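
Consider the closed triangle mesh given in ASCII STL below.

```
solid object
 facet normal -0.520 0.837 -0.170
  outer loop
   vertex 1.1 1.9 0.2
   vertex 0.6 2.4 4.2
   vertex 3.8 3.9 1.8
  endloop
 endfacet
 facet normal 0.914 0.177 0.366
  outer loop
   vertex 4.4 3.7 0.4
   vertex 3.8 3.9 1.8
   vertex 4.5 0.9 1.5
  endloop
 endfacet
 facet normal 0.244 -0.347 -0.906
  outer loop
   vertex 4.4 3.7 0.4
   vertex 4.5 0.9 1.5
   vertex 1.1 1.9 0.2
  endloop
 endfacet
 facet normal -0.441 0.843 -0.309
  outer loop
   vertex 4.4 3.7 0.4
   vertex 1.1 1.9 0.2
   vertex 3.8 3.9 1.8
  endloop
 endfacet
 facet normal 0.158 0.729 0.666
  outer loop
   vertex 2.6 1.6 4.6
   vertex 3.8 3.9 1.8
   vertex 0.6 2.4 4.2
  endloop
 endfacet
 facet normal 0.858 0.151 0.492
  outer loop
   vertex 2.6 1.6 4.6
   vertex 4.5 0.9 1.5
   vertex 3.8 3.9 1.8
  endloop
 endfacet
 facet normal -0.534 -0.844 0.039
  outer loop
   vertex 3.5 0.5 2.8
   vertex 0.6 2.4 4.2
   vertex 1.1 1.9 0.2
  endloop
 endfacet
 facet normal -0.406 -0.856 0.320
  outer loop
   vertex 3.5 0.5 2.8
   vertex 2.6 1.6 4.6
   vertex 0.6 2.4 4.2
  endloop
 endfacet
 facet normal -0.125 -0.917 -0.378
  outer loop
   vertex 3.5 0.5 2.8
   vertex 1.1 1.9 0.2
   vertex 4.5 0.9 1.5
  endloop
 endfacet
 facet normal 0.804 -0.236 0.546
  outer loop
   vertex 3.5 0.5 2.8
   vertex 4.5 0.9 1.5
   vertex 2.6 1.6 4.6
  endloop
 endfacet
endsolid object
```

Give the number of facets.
10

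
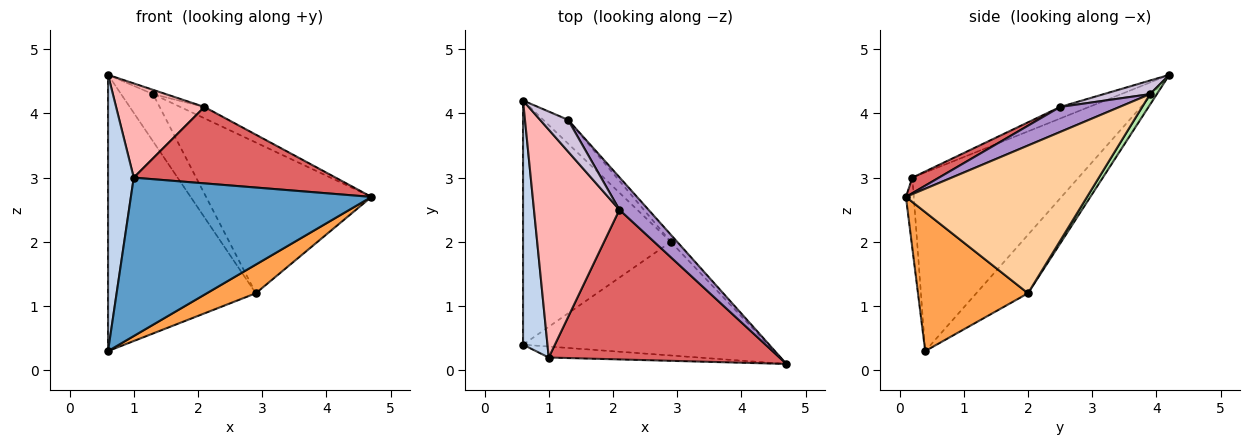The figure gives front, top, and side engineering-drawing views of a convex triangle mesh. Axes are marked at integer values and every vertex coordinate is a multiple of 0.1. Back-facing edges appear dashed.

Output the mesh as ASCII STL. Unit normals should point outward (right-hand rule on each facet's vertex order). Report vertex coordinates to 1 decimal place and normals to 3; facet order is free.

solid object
 facet normal -0.033 -0.997 -0.069
  outer loop
   vertex 1.0 0.2 3.0
   vertex 0.6 0.4 0.3
   vertex 4.7 0.1 2.7
  endloop
 endfacet
 facet normal -0.979 -0.151 0.134
  outer loop
   vertex 1.0 0.2 3.0
   vertex 0.6 4.2 4.6
   vertex 0.6 0.4 0.3
  endloop
 endfacet
 facet normal 0.482 -0.214 -0.850
  outer loop
   vertex 2.9 2.0 1.2
   vertex 4.7 0.1 2.7
   vertex 0.6 0.4 0.3
  endloop
 endfacet
 facet normal 0.738 0.674 -0.032
  outer loop
   vertex 2.9 2.0 1.2
   vertex 1.3 3.9 4.3
   vertex 4.7 0.1 2.7
  endloop
 endfacet
 facet normal -0.254 0.725 -0.641
  outer loop
   vertex 2.9 2.0 1.2
   vertex 0.6 0.4 0.3
   vertex 0.6 4.2 4.6
  endloop
 endfacet
 facet normal 0.187 0.878 -0.441
  outer loop
   vertex 2.9 2.0 1.2
   vertex 0.6 4.2 4.6
   vertex 1.3 3.9 4.3
  endloop
 endfacet
 facet normal 0.060 -0.454 0.889
  outer loop
   vertex 2.1 2.5 4.1
   vertex 1.0 0.2 3.0
   vertex 4.7 0.1 2.7
  endloop
 endfacet
 facet normal -0.124 -0.379 0.917
  outer loop
   vertex 2.1 2.5 4.1
   vertex 0.6 4.2 4.6
   vertex 1.0 0.2 3.0
  endloop
 endfacet
 facet normal 0.631 0.256 0.733
  outer loop
   vertex 2.1 2.5 4.1
   vertex 4.7 0.1 2.7
   vertex 1.3 3.9 4.3
  endloop
 endfacet
 facet normal 0.434 0.121 0.893
  outer loop
   vertex 2.1 2.5 4.1
   vertex 1.3 3.9 4.3
   vertex 0.6 4.2 4.6
  endloop
 endfacet
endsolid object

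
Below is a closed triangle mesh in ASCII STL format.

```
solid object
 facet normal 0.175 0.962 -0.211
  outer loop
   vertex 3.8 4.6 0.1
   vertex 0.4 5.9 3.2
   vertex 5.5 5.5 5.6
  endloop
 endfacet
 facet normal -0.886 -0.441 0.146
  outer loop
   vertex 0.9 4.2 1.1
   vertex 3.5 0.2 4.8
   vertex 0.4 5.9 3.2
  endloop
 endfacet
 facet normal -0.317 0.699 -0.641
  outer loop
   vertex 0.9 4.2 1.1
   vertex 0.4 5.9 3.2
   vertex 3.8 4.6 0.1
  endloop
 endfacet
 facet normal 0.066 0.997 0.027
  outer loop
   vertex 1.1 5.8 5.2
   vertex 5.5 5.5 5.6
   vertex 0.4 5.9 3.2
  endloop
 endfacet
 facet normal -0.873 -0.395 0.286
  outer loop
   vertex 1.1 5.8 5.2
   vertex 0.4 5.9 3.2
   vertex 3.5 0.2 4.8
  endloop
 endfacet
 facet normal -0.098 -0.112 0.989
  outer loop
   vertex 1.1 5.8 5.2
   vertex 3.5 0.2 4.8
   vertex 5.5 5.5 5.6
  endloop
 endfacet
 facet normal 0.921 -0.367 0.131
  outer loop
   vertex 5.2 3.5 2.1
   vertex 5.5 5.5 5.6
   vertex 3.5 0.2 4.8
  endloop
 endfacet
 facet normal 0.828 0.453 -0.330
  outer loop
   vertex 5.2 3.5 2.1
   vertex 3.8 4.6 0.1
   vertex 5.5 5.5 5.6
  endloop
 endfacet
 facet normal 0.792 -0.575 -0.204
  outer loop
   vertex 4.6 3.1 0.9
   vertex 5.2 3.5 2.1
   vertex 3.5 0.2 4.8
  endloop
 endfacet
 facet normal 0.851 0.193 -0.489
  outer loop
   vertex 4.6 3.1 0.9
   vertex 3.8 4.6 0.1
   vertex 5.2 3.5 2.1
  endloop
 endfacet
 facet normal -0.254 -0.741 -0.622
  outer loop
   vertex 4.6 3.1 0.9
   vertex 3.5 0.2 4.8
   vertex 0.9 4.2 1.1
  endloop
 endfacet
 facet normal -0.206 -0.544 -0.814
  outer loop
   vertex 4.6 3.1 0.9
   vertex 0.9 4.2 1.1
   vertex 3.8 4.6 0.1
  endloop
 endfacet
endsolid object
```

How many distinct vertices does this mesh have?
8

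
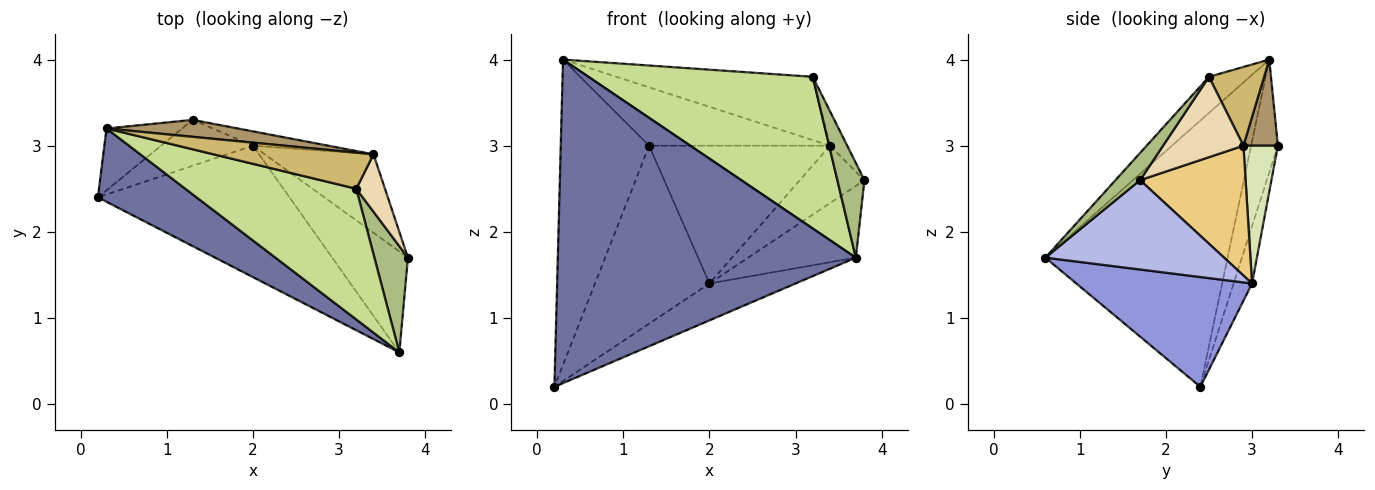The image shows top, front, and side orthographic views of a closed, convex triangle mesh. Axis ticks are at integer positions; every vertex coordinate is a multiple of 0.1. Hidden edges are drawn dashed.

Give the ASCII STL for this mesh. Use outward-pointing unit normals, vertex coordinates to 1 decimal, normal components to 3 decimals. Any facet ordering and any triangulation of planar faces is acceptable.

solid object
 facet normal -0.512 -0.838 0.190
  outer loop
   vertex 0.3 3.2 4.0
   vertex 0.2 2.4 0.2
   vertex 3.7 0.6 1.7
  endloop
 endfacet
 facet normal -0.284 0.940 -0.190
  outer loop
   vertex 1.3 3.3 3.0
   vertex 0.2 2.4 0.2
   vertex 0.3 3.2 4.0
  endloop
 endfacet
 facet normal 0.483 0.237 -0.843
  outer loop
   vertex 2.0 3.0 1.4
   vertex 3.7 0.6 1.7
   vertex 0.2 2.4 0.2
  endloop
 endfacet
 facet normal 0.693 0.418 -0.587
  outer loop
   vertex 2.0 3.0 1.4
   vertex 3.8 1.7 2.6
   vertex 3.7 0.6 1.7
  endloop
 endfacet
 facet normal -0.154 0.957 -0.247
  outer loop
   vertex 2.0 3.0 1.4
   vertex 0.2 2.4 0.2
   vertex 1.3 3.3 3.0
  endloop
 endfacet
 facet normal 0.518 -0.569 0.639
  outer loop
   vertex 3.2 2.5 3.8
   vertex 3.7 0.6 1.7
   vertex 3.8 1.7 2.6
  endloop
 endfacet
 facet normal -0.137 -0.751 0.647
  outer loop
   vertex 3.2 2.5 3.8
   vertex 0.3 3.2 4.0
   vertex 3.7 0.6 1.7
  endloop
 endfacet
 facet normal 0.186 0.977 -0.102
  outer loop
   vertex 3.4 2.9 3.0
   vertex 2.0 3.0 1.4
   vertex 1.3 3.3 3.0
  endloop
 endfacet
 facet normal 0.180 0.945 0.274
  outer loop
   vertex 3.4 2.9 3.0
   vertex 1.3 3.3 3.0
   vertex 0.3 3.2 4.0
  endloop
 endfacet
 facet normal 0.237 0.844 0.481
  outer loop
   vertex 3.4 2.9 3.0
   vertex 0.3 3.2 4.0
   vertex 3.2 2.5 3.8
  endloop
 endfacet
 facet normal 0.694 0.425 -0.581
  outer loop
   vertex 3.4 2.9 3.0
   vertex 3.8 1.7 2.6
   vertex 2.0 3.0 1.4
  endloop
 endfacet
 facet normal 0.923 0.198 0.330
  outer loop
   vertex 3.4 2.9 3.0
   vertex 3.2 2.5 3.8
   vertex 3.8 1.7 2.6
  endloop
 endfacet
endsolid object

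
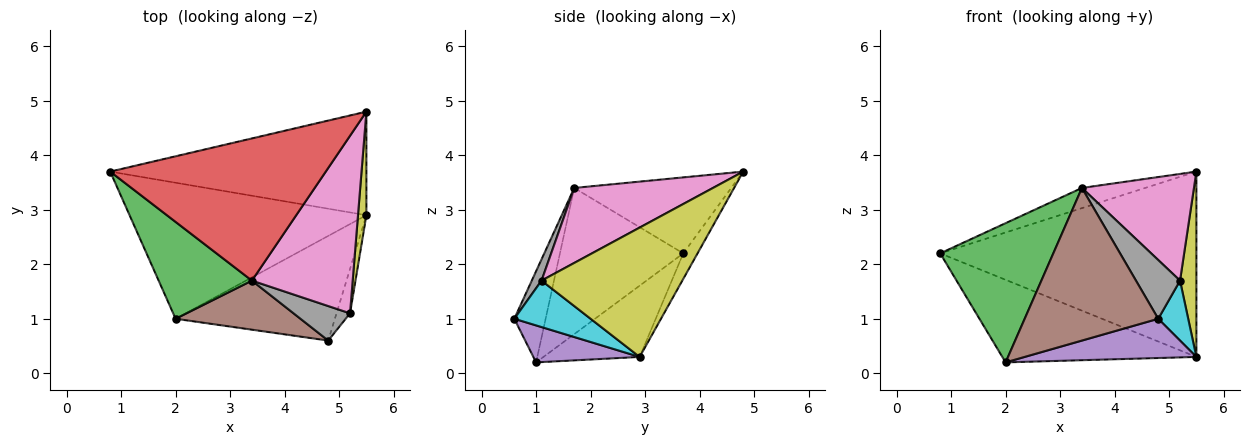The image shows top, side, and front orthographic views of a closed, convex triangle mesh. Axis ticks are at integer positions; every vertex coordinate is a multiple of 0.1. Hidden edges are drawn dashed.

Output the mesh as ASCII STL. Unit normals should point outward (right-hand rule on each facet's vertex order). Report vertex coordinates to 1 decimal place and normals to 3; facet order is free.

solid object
 facet normal -0.249 0.503 -0.828
  outer loop
   vertex 2.0 1.0 0.2
   vertex 0.8 3.7 2.2
   vertex 5.5 2.9 0.3
  endloop
 endfacet
 facet normal -0.049 0.872 -0.487
  outer loop
   vertex 5.5 4.8 3.7
   vertex 5.5 2.9 0.3
   vertex 0.8 3.7 2.2
  endloop
 endfacet
 facet normal -0.667 -0.612 0.426
  outer loop
   vertex 3.4 1.7 3.4
   vertex 0.8 3.7 2.2
   vertex 2.0 1.0 0.2
  endloop
 endfacet
 facet normal -0.329 0.133 0.935
  outer loop
   vertex 3.4 1.7 3.4
   vertex 5.5 4.8 3.7
   vertex 0.8 3.7 2.2
  endloop
 endfacet
 facet normal 0.212 -0.343 -0.915
  outer loop
   vertex 4.8 0.6 1.0
   vertex 2.0 1.0 0.2
   vertex 5.5 2.9 0.3
  endloop
 endfacet
 facet normal -0.218 -0.929 0.299
  outer loop
   vertex 4.8 0.6 1.0
   vertex 3.4 1.7 3.4
   vertex 2.0 1.0 0.2
  endloop
 endfacet
 facet normal 0.538 -0.434 0.723
  outer loop
   vertex 5.2 1.1 1.7
   vertex 5.5 4.8 3.7
   vertex 3.4 1.7 3.4
  endloop
 endfacet
 facet normal 0.188 -0.847 0.498
  outer loop
   vertex 5.2 1.1 1.7
   vertex 3.4 1.7 3.4
   vertex 4.8 0.6 1.0
  endloop
 endfacet
 facet normal 0.991 -0.115 0.064
  outer loop
   vertex 5.2 1.1 1.7
   vertex 5.5 2.9 0.3
   vertex 5.5 4.8 3.7
  endloop
 endfacet
 facet normal 0.898 -0.353 -0.261
  outer loop
   vertex 5.2 1.1 1.7
   vertex 4.8 0.6 1.0
   vertex 5.5 2.9 0.3
  endloop
 endfacet
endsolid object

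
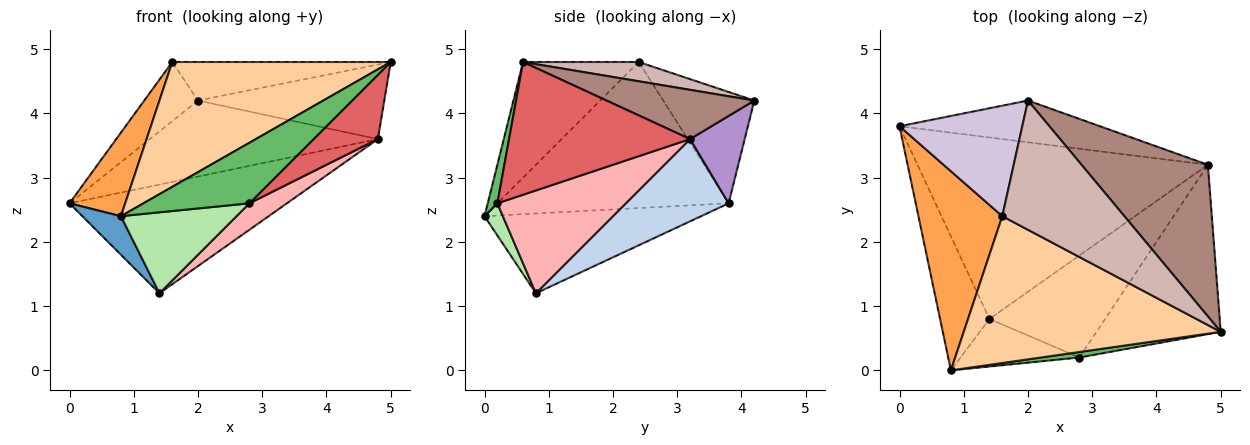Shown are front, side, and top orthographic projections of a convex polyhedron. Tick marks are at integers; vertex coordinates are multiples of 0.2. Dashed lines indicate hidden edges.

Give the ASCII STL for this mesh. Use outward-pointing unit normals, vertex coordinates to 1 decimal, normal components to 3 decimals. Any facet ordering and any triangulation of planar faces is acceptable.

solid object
 facet normal -0.841 -0.150 -0.520
  outer loop
   vertex 1.4 0.8 1.2
   vertex 0.8 0.0 2.4
   vertex 0.0 3.8 2.6
  endloop
 endfacet
 facet normal 0.236 0.499 -0.834
  outer loop
   vertex 4.8 3.2 3.6
   vertex 1.4 0.8 1.2
   vertex 0.0 3.8 2.6
  endloop
 endfacet
 facet normal -0.849 -0.204 0.487
  outer loop
   vertex 1.6 2.4 4.8
   vertex 0.0 3.8 2.6
   vertex 0.8 0.0 2.4
  endloop
 endfacet
 facet normal -0.324 -0.613 0.721
  outer loop
   vertex 1.6 2.4 4.8
   vertex 0.8 0.0 2.4
   vertex 5.0 0.6 4.8
  endloop
 endfacet
 facet normal 0.090 -0.992 0.090
  outer loop
   vertex 2.8 0.2 2.6
   vertex 5.0 0.6 4.8
   vertex 0.8 0.0 2.4
  endloop
 endfacet
 facet normal 0.136 -0.854 -0.502
  outer loop
   vertex 2.8 0.2 2.6
   vertex 0.8 0.0 2.4
   vertex 1.4 0.8 1.2
  endloop
 endfacet
 facet normal 0.707 -0.251 -0.661
  outer loop
   vertex 2.8 0.2 2.6
   vertex 4.8 3.2 3.6
   vertex 5.0 0.6 4.8
  endloop
 endfacet
 facet normal 0.652 -0.190 -0.734
  outer loop
   vertex 2.8 0.2 2.6
   vertex 1.4 0.8 1.2
   vertex 4.8 3.2 3.6
  endloop
 endfacet
 facet normal 0.205 0.858 -0.471
  outer loop
   vertex 2.0 4.2 4.2
   vertex 4.8 3.2 3.6
   vertex 0.0 3.8 2.6
  endloop
 endfacet
 facet normal -0.625 0.368 0.689
  outer loop
   vertex 2.0 4.2 4.2
   vertex 0.0 3.8 2.6
   vertex 1.6 2.4 4.8
  endloop
 endfacet
 facet normal 0.330 0.416 0.847
  outer loop
   vertex 2.0 4.2 4.2
   vertex 5.0 0.6 4.8
   vertex 4.8 3.2 3.6
  endloop
 endfacet
 facet normal 0.150 0.283 0.948
  outer loop
   vertex 2.0 4.2 4.2
   vertex 1.6 2.4 4.8
   vertex 5.0 0.6 4.8
  endloop
 endfacet
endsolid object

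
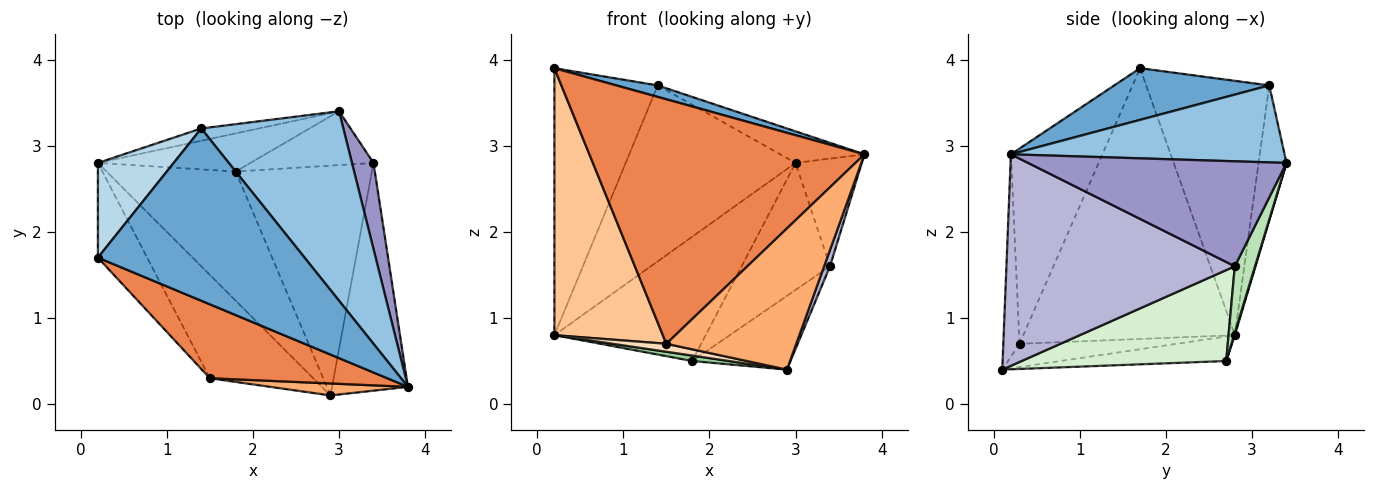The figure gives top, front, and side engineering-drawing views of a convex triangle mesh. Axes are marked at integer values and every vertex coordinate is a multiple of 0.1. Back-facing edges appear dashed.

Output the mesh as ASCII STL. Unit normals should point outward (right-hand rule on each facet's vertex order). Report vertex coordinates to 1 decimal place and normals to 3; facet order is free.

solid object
 facet normal 0.242 -0.065 0.968
  outer loop
   vertex 1.4 3.2 3.7
   vertex 0.2 1.7 3.9
   vertex 3.8 0.2 2.9
  endloop
 endfacet
 facet normal 0.471 0.145 0.870
  outer loop
   vertex 1.4 3.2 3.7
   vertex 3.8 0.2 2.9
   vertex 3.0 3.4 2.8
  endloop
 endfacet
 facet normal -0.747 0.627 0.222
  outer loop
   vertex 1.4 3.2 3.7
   vertex 0.2 2.8 0.8
   vertex 0.2 1.7 3.9
  endloop
 endfacet
 facet normal -0.162 0.984 -0.069
  outer loop
   vertex 1.4 3.2 3.7
   vertex 3.0 3.4 2.8
   vertex 0.2 2.8 0.8
  endloop
 endfacet
 facet normal -0.303 -0.912 0.276
  outer loop
   vertex 1.5 0.3 0.7
   vertex 3.8 0.2 2.9
   vertex 0.2 1.7 3.9
  endloop
 endfacet
 facet normal -0.123 -0.989 0.084
  outer loop
   vertex 1.5 0.3 0.7
   vertex 2.9 0.1 0.4
   vertex 3.8 0.2 2.9
  endloop
 endfacet
 facet normal -0.878 -0.450 -0.160
  outer loop
   vertex 1.5 0.3 0.7
   vertex 0.2 1.7 3.9
   vertex 0.2 2.8 0.8
  endloop
 endfacet
 facet normal -0.219 -0.075 -0.973
  outer loop
   vertex 1.5 0.3 0.7
   vertex 0.2 2.8 0.8
   vertex 2.9 0.1 0.4
  endloop
 endfacet
 facet normal 0.005 0.956 -0.293
  outer loop
   vertex 1.8 2.7 0.5
   vertex 0.2 2.8 0.8
   vertex 3.0 3.4 2.8
  endloop
 endfacet
 facet normal -0.187 -0.041 -0.982
  outer loop
   vertex 1.8 2.7 0.5
   vertex 2.9 0.1 0.4
   vertex 0.2 2.8 0.8
  endloop
 endfacet
 facet normal 0.206 0.901 -0.382
  outer loop
   vertex 3.4 2.8 1.6
   vertex 1.8 2.7 0.5
   vertex 3.0 3.4 2.8
  endloop
 endfacet
 facet normal 0.536 0.258 -0.804
  outer loop
   vertex 3.4 2.8 1.6
   vertex 2.9 0.1 0.4
   vertex 1.8 2.7 0.5
  endloop
 endfacet
 facet normal 0.950 0.244 0.195
  outer loop
   vertex 3.4 2.8 1.6
   vertex 3.0 3.4 2.8
   vertex 3.8 0.2 2.9
  endloop
 endfacet
 facet normal 0.941 -0.024 -0.338
  outer loop
   vertex 3.4 2.8 1.6
   vertex 3.8 0.2 2.9
   vertex 2.9 0.1 0.4
  endloop
 endfacet
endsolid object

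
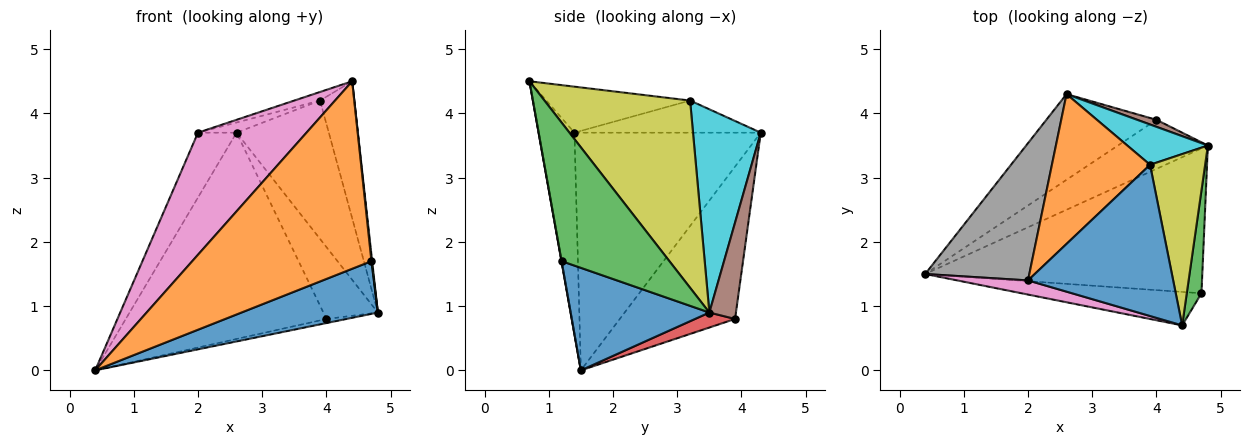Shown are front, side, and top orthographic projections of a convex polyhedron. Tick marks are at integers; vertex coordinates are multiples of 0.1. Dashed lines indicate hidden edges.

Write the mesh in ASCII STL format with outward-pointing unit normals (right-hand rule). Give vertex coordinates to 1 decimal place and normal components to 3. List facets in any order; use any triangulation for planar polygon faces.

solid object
 facet normal 0.328 -0.323 -0.888
  outer loop
   vertex 4.7 1.2 1.7
   vertex 0.4 1.5 0.0
   vertex 4.8 3.5 0.9
  endloop
 endfacet
 facet normal 0.001 -0.984 -0.176
  outer loop
   vertex 4.7 1.2 1.7
   vertex 4.4 0.7 4.5
   vertex 0.4 1.5 0.0
  endloop
 endfacet
 facet normal 0.994 -0.007 0.105
  outer loop
   vertex 4.7 1.2 1.7
   vertex 4.8 3.5 0.9
   vertex 4.4 0.7 4.5
  endloop
 endfacet
 facet normal 0.164 0.082 -0.983
  outer loop
   vertex 4.0 3.9 0.8
   vertex 4.8 3.5 0.9
   vertex 0.4 1.5 0.0
  endloop
 endfacet
 facet normal -0.469 0.816 -0.339
  outer loop
   vertex 4.0 3.9 0.8
   vertex 0.4 1.5 0.0
   vertex 2.6 4.3 3.7
  endloop
 endfacet
 facet normal 0.437 0.895 0.087
  outer loop
   vertex 4.0 3.9 0.8
   vertex 2.6 4.3 3.7
   vertex 4.8 3.5 0.9
  endloop
 endfacet
 facet normal -0.312 -0.944 0.109
  outer loop
   vertex 2.0 1.4 3.7
   vertex 0.4 1.5 0.0
   vertex 4.4 0.7 4.5
  endloop
 endfacet
 facet normal -0.900 0.186 0.394
  outer loop
   vertex 2.0 1.4 3.7
   vertex 2.6 4.3 3.7
   vertex 0.4 1.5 0.0
  endloop
 endfacet
 facet normal 0.936 0.220 0.275
  outer loop
   vertex 3.9 3.2 4.2
   vertex 4.4 0.7 4.5
   vertex 4.8 3.5 0.9
  endloop
 endfacet
 facet normal 0.576 0.785 0.228
  outer loop
   vertex 3.9 3.2 4.2
   vertex 4.8 3.5 0.9
   vertex 2.6 4.3 3.7
  endloop
 endfacet
 facet normal -0.302 0.054 0.952
  outer loop
   vertex 3.9 3.2 4.2
   vertex 2.0 1.4 3.7
   vertex 4.4 0.7 4.5
  endloop
 endfacet
 facet normal -0.310 0.064 0.948
  outer loop
   vertex 3.9 3.2 4.2
   vertex 2.6 4.3 3.7
   vertex 2.0 1.4 3.7
  endloop
 endfacet
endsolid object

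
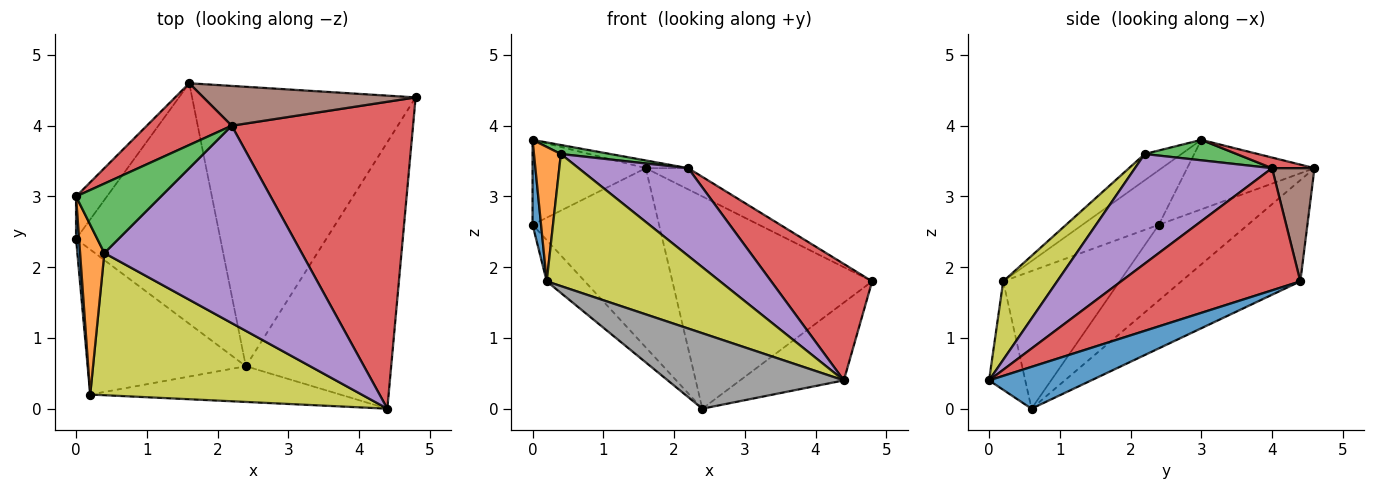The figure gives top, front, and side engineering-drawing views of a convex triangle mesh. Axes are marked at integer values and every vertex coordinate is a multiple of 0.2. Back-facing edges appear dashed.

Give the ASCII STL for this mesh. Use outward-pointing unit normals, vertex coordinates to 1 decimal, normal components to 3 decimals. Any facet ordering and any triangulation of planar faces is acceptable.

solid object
 facet normal 0.266 0.270 -0.925
  outer loop
   vertex 2.4 0.6 0.0
   vertex 4.8 4.4 1.8
   vertex 4.4 0.0 0.4
  endloop
 endfacet
 facet normal -0.388 0.551 -0.739
  outer loop
   vertex 1.6 4.6 3.4
   vertex 2.4 0.6 0.0
   vertex 0.0 2.4 2.6
  endloop
 endfacet
 facet normal -0.339 0.569 -0.749
  outer loop
   vertex 1.6 4.6 3.4
   vertex 4.8 4.4 1.8
   vertex 2.4 0.6 0.0
  endloop
 endfacet
 facet normal 0.533 -0.300 0.791
  outer loop
   vertex 2.2 4.0 3.4
   vertex 4.4 0.0 0.4
   vertex 4.8 4.4 1.8
  endloop
 endfacet
 facet normal 0.453 -0.362 0.815
  outer loop
   vertex 2.2 4.0 3.4
   vertex 0.4 2.2 3.6
   vertex 4.4 0.0 0.4
  endloop
 endfacet
 facet normal 0.426 0.426 0.798
  outer loop
   vertex 2.2 4.0 3.4
   vertex 4.8 4.4 1.8
   vertex 1.6 4.6 3.4
  endloop
 endfacet
 facet normal -0.642 0.210 -0.738
  outer loop
   vertex 0.2 0.2 1.8
   vertex 0.0 2.4 2.6
   vertex 2.4 0.6 0.0
  endloop
 endfacet
 facet normal -0.183 -0.889 -0.421
  outer loop
   vertex 0.2 0.2 1.8
   vertex 2.4 0.6 0.0
   vertex 4.4 0.0 0.4
  endloop
 endfacet
 facet normal 0.207 -0.666 0.717
  outer loop
   vertex 0.2 0.2 1.8
   vertex 4.4 0.0 0.4
   vertex 0.4 2.2 3.6
  endloop
 endfacet
 facet normal -0.709 0.630 -0.315
  outer loop
   vertex 0.0 3.0 3.8
   vertex 1.6 4.6 3.4
   vertex 0.0 2.4 2.6
  endloop
 endfacet
 facet normal -0.992 -0.110 0.055
  outer loop
   vertex 0.0 3.0 3.8
   vertex 0.0 2.4 2.6
   vertex 0.2 0.2 1.8
  endloop
 endfacet
 facet normal -0.647 -0.473 0.598
  outer loop
   vertex 0.0 3.0 3.8
   vertex 0.2 0.2 1.8
   vertex 0.4 2.2 3.6
  endloop
 endfacet
 facet normal 0.232 -0.125 0.965
  outer loop
   vertex 0.0 3.0 3.8
   vertex 0.4 2.2 3.6
   vertex 2.2 4.0 3.4
  endloop
 endfacet
 facet normal 0.123 0.123 0.985
  outer loop
   vertex 0.0 3.0 3.8
   vertex 2.2 4.0 3.4
   vertex 1.6 4.6 3.4
  endloop
 endfacet
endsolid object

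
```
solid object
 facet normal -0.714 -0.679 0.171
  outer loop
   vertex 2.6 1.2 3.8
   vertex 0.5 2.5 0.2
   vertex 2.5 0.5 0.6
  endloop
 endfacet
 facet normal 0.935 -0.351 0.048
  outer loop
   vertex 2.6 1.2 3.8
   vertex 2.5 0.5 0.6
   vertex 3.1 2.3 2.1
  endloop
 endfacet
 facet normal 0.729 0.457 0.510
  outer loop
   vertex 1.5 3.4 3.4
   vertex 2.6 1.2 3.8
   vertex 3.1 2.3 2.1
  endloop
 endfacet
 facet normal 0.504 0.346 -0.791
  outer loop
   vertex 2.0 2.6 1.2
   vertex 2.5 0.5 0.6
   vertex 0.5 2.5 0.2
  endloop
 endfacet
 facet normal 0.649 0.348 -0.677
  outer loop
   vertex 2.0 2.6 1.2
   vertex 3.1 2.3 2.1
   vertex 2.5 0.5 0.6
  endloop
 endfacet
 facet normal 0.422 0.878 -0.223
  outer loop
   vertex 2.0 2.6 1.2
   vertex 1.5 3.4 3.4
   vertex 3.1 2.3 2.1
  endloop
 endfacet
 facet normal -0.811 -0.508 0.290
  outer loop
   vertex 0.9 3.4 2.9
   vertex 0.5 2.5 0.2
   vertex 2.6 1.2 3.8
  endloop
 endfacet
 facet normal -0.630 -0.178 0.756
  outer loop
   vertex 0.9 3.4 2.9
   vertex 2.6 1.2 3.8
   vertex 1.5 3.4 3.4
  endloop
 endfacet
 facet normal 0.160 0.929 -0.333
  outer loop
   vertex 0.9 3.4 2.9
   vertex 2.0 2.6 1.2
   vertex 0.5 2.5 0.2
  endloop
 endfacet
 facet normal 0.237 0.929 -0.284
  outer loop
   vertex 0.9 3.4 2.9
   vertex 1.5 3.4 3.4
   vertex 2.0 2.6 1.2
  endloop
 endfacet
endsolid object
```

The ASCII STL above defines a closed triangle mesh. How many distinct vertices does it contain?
7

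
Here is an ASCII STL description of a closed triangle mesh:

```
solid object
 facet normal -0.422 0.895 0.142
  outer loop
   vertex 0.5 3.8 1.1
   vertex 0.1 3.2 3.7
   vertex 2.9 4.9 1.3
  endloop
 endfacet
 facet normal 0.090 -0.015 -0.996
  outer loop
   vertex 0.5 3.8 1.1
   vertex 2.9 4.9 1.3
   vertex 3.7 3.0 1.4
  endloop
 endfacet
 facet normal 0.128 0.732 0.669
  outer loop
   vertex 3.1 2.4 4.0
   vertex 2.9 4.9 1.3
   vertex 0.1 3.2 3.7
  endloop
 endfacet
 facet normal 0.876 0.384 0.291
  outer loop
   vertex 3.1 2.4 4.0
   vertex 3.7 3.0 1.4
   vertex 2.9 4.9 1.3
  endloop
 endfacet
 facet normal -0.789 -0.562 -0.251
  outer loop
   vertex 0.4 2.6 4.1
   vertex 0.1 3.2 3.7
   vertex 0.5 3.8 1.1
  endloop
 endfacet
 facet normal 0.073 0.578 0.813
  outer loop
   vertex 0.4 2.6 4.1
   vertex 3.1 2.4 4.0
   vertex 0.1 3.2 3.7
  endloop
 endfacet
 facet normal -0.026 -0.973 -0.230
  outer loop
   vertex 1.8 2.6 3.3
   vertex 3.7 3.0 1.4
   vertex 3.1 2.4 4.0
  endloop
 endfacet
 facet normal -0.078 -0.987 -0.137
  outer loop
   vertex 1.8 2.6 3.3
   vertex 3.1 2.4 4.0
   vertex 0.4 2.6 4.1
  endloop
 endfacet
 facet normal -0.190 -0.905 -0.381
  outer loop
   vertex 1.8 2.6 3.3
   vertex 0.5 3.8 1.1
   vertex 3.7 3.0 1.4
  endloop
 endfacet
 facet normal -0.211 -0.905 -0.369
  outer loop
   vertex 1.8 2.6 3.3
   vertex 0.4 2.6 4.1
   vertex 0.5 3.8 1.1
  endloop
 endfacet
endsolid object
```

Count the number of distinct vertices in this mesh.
7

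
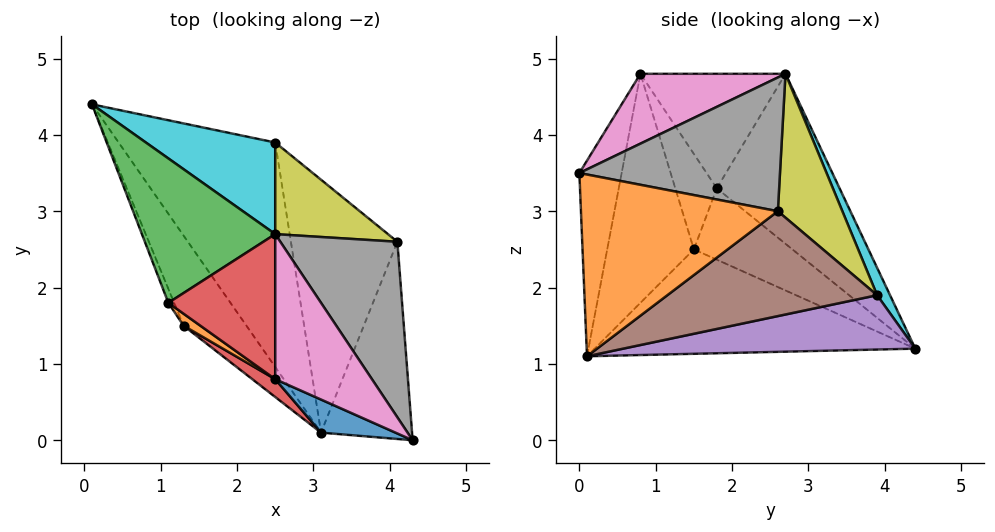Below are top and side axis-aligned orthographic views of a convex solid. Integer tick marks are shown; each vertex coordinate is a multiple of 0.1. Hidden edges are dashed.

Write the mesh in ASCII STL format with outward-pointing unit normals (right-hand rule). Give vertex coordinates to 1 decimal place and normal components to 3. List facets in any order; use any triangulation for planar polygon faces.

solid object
 facet normal -0.327 -0.937 0.124
  outer loop
   vertex 2.5 0.8 4.8
   vertex 3.1 0.1 1.1
   vertex 4.3 0.0 3.5
  endloop
 endfacet
 facet normal 0.894 -0.017 -0.448
  outer loop
   vertex 4.1 2.6 3.0
   vertex 4.3 0.0 3.5
   vertex 3.1 0.1 1.1
  endloop
 endfacet
 facet normal -0.739 -0.505 -0.445
  outer loop
   vertex 1.3 1.5 2.5
   vertex 0.1 4.4 1.2
   vertex 3.1 0.1 1.1
  endloop
 endfacet
 facet normal -0.584 -0.810 0.058
  outer loop
   vertex 1.3 1.5 2.5
   vertex 3.1 0.1 1.1
   vertex 2.5 0.8 4.8
  endloop
 endfacet
 facet normal 0.318 0.243 -0.916
  outer loop
   vertex 2.5 3.9 1.9
   vertex 3.1 0.1 1.1
   vertex 0.1 4.4 1.2
  endloop
 endfacet
 facet normal 0.679 0.252 -0.689
  outer loop
   vertex 2.5 3.9 1.9
   vertex 4.1 2.6 3.0
   vertex 3.1 0.1 1.1
  endloop
 endfacet
 facet normal 0.585 0.000 0.811
  outer loop
   vertex 2.5 2.7 4.8
   vertex 2.5 0.8 4.8
   vertex 4.3 0.0 3.5
  endloop
 endfacet
 facet normal 0.740 0.181 0.648
  outer loop
   vertex 2.5 2.7 4.8
   vertex 4.3 0.0 3.5
   vertex 4.1 2.6 3.0
  endloop
 endfacet
 facet normal 0.438 0.830 0.344
  outer loop
   vertex 2.5 2.7 4.8
   vertex 4.1 2.6 3.0
   vertex 2.5 3.9 1.9
  endloop
 endfacet
 facet normal 0.081 0.921 0.381
  outer loop
   vertex 2.5 2.7 4.8
   vertex 2.5 3.9 1.9
   vertex 0.1 4.4 1.2
  endloop
 endfacet
 facet normal -0.909 -0.409 -0.074
  outer loop
   vertex 1.1 1.8 3.3
   vertex 0.1 4.4 1.2
   vertex 1.3 1.5 2.5
  endloop
 endfacet
 facet normal -0.656 -0.746 0.116
  outer loop
   vertex 1.1 1.8 3.3
   vertex 1.3 1.5 2.5
   vertex 2.5 0.8 4.8
  endloop
 endfacet
 facet normal -0.772 0.192 0.606
  outer loop
   vertex 1.1 1.8 3.3
   vertex 2.5 2.7 4.8
   vertex 0.1 4.4 1.2
  endloop
 endfacet
 facet normal -0.731 0.000 0.682
  outer loop
   vertex 1.1 1.8 3.3
   vertex 2.5 0.8 4.8
   vertex 2.5 2.7 4.8
  endloop
 endfacet
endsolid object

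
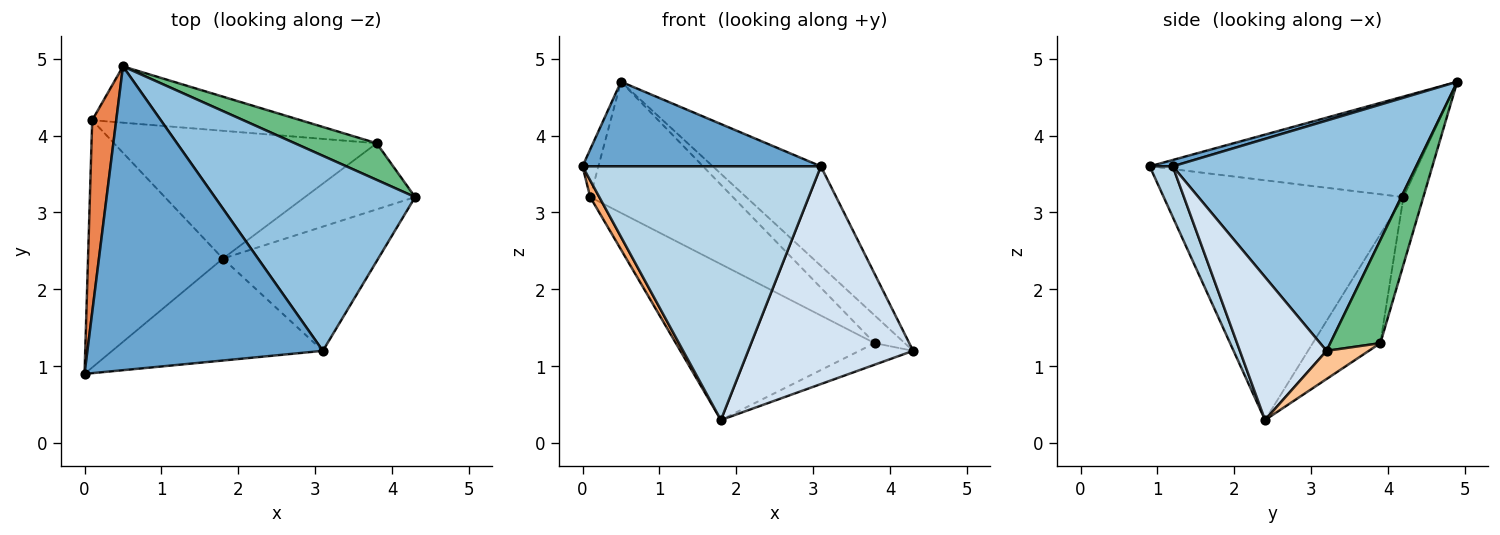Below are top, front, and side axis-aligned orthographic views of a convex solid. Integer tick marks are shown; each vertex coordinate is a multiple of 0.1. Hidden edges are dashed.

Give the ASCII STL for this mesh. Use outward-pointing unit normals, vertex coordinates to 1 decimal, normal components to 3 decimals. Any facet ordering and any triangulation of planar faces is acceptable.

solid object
 facet normal 0.026 -0.268 0.963
  outer loop
   vertex 3.1 1.2 3.6
   vertex 0.5 4.9 4.7
   vertex 0.0 0.9 3.6
  endloop
 endfacet
 facet normal 0.715 0.318 0.622
  outer loop
   vertex 3.1 1.2 3.6
   vertex 4.3 3.2 1.2
   vertex 0.5 4.9 4.7
  endloop
 endfacet
 facet normal 0.089 -0.924 -0.371
  outer loop
   vertex 3.1 1.2 3.6
   vertex 0.0 0.9 3.6
   vertex 1.8 2.4 0.3
  endloop
 endfacet
 facet normal 0.415 -0.790 -0.451
  outer loop
   vertex 3.1 1.2 3.6
   vertex 1.8 2.4 0.3
   vertex 4.3 3.2 1.2
  endloop
 endfacet
 facet normal -0.971 0.058 0.232
  outer loop
   vertex 0.1 4.2 3.2
   vertex 0.0 0.9 3.6
   vertex 0.5 4.9 4.7
  endloop
 endfacet
 facet normal -0.871 -0.033 -0.490
  outer loop
   vertex 0.1 4.2 3.2
   vertex 1.8 2.4 0.3
   vertex 0.0 0.9 3.6
  endloop
 endfacet
 facet normal 0.236 0.301 -0.924
  outer loop
   vertex 3.8 3.9 1.3
   vertex 4.3 3.2 1.2
   vertex 1.8 2.4 0.3
  endloop
 endfacet
 facet normal -0.254 0.748 -0.613
  outer loop
   vertex 3.8 3.9 1.3
   vertex 1.8 2.4 0.3
   vertex 0.1 4.2 3.2
  endloop
 endfacet
 facet normal 0.709 0.426 0.563
  outer loop
   vertex 3.8 3.9 1.3
   vertex 0.5 4.9 4.7
   vertex 4.3 3.2 1.2
  endloop
 endfacet
 facet normal -0.127 0.911 -0.391
  outer loop
   vertex 3.8 3.9 1.3
   vertex 0.1 4.2 3.2
   vertex 0.5 4.9 4.7
  endloop
 endfacet
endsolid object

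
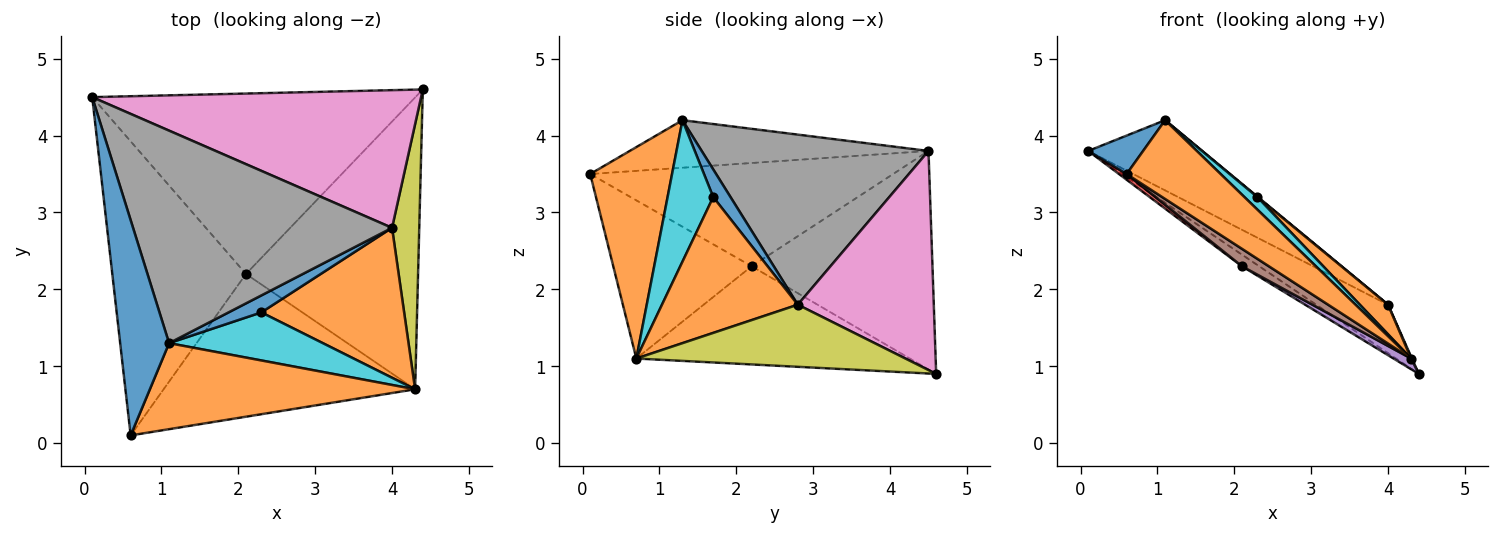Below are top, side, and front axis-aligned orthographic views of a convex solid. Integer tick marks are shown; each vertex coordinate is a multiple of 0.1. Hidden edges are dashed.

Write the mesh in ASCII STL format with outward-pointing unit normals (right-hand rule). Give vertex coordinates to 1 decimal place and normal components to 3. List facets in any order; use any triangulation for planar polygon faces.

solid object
 facet normal -0.691 -0.127 0.711
  outer loop
   vertex 1.1 1.3 4.2
   vertex 0.1 4.5 3.8
   vertex 0.6 0.1 3.5
  endloop
 endfacet
 facet normal 0.507 -0.582 0.636
  outer loop
   vertex 4.3 0.7 1.1
   vertex 1.1 1.3 4.2
   vertex 0.6 0.1 3.5
  endloop
 endfacet
 facet normal -0.559 0.053 -0.827
  outer loop
   vertex 2.1 2.2 2.3
   vertex 0.1 4.5 3.8
   vertex 4.4 4.6 0.9
  endloop
 endfacet
 facet normal -0.611 -0.016 -0.791
  outer loop
   vertex 2.1 2.2 2.3
   vertex 0.6 0.1 3.5
   vertex 0.1 4.5 3.8
  endloop
 endfacet
 facet normal -0.495 -0.032 -0.868
  outer loop
   vertex 2.1 2.2 2.3
   vertex 4.4 4.6 0.9
   vertex 4.3 0.7 1.1
  endloop
 endfacet
 facet normal -0.529 -0.103 -0.842
  outer loop
   vertex 2.1 2.2 2.3
   vertex 4.3 0.7 1.1
   vertex 0.6 0.1 3.5
  endloop
 endfacet
 facet normal 0.532 0.281 0.799
  outer loop
   vertex 4.0 2.8 1.8
   vertex 4.4 4.6 0.9
   vertex 0.1 4.5 3.8
  endloop
 endfacet
 facet normal 0.529 0.266 0.806
  outer loop
   vertex 4.0 2.8 1.8
   vertex 0.1 4.5 3.8
   vertex 1.1 1.3 4.2
  endloop
 endfacet
 facet normal 0.916 -0.003 0.401
  outer loop
   vertex 4.0 2.8 1.8
   vertex 4.3 0.7 1.1
   vertex 4.4 4.6 0.9
  endloop
 endfacet
 facet normal 0.665 -0.188 0.723
  outer loop
   vertex 2.3 1.7 3.2
   vertex 1.1 1.3 4.2
   vertex 4.3 0.7 1.1
  endloop
 endfacet
 facet normal 0.645 -0.024 0.764
  outer loop
   vertex 2.3 1.7 3.2
   vertex 4.0 2.8 1.8
   vertex 1.1 1.3 4.2
  endloop
 endfacet
 facet normal 0.682 -0.142 0.717
  outer loop
   vertex 2.3 1.7 3.2
   vertex 4.3 0.7 1.1
   vertex 4.0 2.8 1.8
  endloop
 endfacet
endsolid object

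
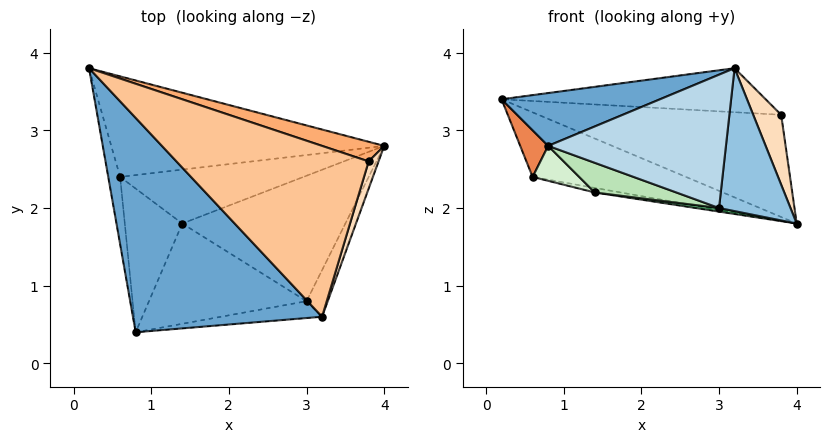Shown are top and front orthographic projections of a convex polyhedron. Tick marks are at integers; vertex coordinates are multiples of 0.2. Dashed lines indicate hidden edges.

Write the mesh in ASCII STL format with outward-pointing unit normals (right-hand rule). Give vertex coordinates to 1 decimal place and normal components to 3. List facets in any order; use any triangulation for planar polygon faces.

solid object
 facet normal -0.359 -0.223 0.906
  outer loop
   vertex 3.2 0.6 3.8
   vertex 0.2 3.8 3.4
   vertex 0.8 0.4 2.8
  endloop
 endfacet
 facet normal 0.879 -0.454 -0.148
  outer loop
   vertex 3.0 0.8 2.0
   vertex 4.0 2.8 1.8
   vertex 3.2 0.6 3.8
  endloop
 endfacet
 facet normal 0.134 -0.983 -0.124
  outer loop
   vertex 3.0 0.8 2.0
   vertex 3.2 0.6 3.8
   vertex 0.8 0.4 2.8
  endloop
 endfacet
 facet normal -0.207 0.529 -0.823
  outer loop
   vertex 0.6 2.4 2.4
   vertex 0.2 3.8 3.4
   vertex 4.0 2.8 1.8
  endloop
 endfacet
 facet normal -0.971 -0.137 -0.197
  outer loop
   vertex 0.6 2.4 2.4
   vertex 0.8 0.4 2.8
   vertex 0.2 3.8 3.4
  endloop
 endfacet
 facet normal 0.320 0.930 0.179
  outer loop
   vertex 3.8 2.6 3.2
   vertex 4.0 2.8 1.8
   vertex 0.2 3.8 3.4
  endloop
 endfacet
 facet normal 0.136 0.247 0.959
  outer loop
   vertex 3.8 2.6 3.2
   vertex 0.2 3.8 3.4
   vertex 3.2 0.6 3.8
  endloop
 endfacet
 facet normal 0.961 -0.258 0.100
  outer loop
   vertex 3.8 2.6 3.2
   vertex 3.2 0.6 3.8
   vertex 4.0 2.8 1.8
  endloop
 endfacet
 facet normal -0.141 -0.028 -0.990
  outer loop
   vertex 1.4 1.8 2.2
   vertex 4.0 2.8 1.8
   vertex 3.0 0.8 2.0
  endloop
 endfacet
 facet normal -0.183 0.083 -0.980
  outer loop
   vertex 1.4 1.8 2.2
   vertex 0.6 2.4 2.4
   vertex 4.0 2.8 1.8
  endloop
 endfacet
 facet normal -0.285 -0.272 -0.919
  outer loop
   vertex 1.4 1.8 2.2
   vertex 3.0 0.8 2.0
   vertex 0.8 0.4 2.8
  endloop
 endfacet
 facet normal -0.387 -0.218 -0.896
  outer loop
   vertex 1.4 1.8 2.2
   vertex 0.8 0.4 2.8
   vertex 0.6 2.4 2.4
  endloop
 endfacet
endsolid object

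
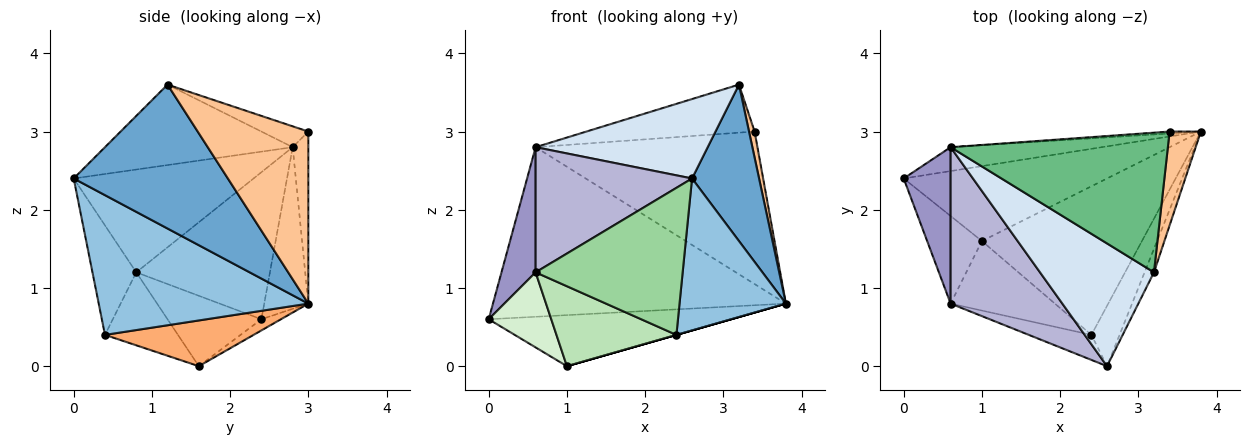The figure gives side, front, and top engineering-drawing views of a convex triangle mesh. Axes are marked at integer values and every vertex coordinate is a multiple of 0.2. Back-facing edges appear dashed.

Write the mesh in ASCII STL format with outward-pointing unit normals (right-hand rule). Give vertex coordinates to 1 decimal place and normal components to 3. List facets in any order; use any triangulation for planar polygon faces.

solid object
 facet normal 0.915 -0.398 -0.060
  outer loop
   vertex 3.2 1.2 3.6
   vertex 2.6 0.0 2.4
   vertex 3.8 3.0 0.8
  endloop
 endfacet
 facet normal 0.878 -0.445 -0.177
  outer loop
   vertex 2.4 0.4 0.4
   vertex 3.8 3.0 0.8
   vertex 2.6 0.0 2.4
  endloop
 endfacet
 facet normal -0.147 0.979 -0.138
  outer loop
   vertex 0.6 2.8 2.8
   vertex 3.8 3.0 0.8
   vertex 0.0 2.4 0.6
  endloop
 endfacet
 facet normal -0.510 -0.467 0.722
  outer loop
   vertex 0.6 2.8 2.8
   vertex 2.6 0.0 2.4
   vertex 3.2 1.2 3.6
  endloop
 endfacet
 facet normal -0.045 0.562 -0.826
  outer loop
   vertex 1.0 1.6 0.0
   vertex 0.0 2.4 0.6
   vertex 3.8 3.0 0.8
  endloop
 endfacet
 facet normal 0.275 0.000 -0.962
  outer loop
   vertex 1.0 1.6 0.0
   vertex 3.8 3.0 0.8
   vertex 2.4 0.4 0.4
  endloop
 endfacet
 facet normal 0.983 -0.050 0.179
  outer loop
   vertex 3.4 3.0 3.0
   vertex 3.2 1.2 3.6
   vertex 3.8 3.0 0.8
  endloop
 endfacet
 facet normal -0.070 0.997 -0.013
  outer loop
   vertex 3.4 3.0 3.0
   vertex 3.8 3.0 0.8
   vertex 0.6 2.8 2.8
  endloop
 endfacet
 facet normal -0.090 0.324 0.942
  outer loop
   vertex 3.4 3.0 3.0
   vertex 0.6 2.8 2.8
   vertex 3.2 1.2 3.6
  endloop
 endfacet
 facet normal -0.282 -0.946 -0.161
  outer loop
   vertex 0.6 0.8 1.2
   vertex 2.4 0.4 0.4
   vertex 2.6 0.0 2.4
  endloop
 endfacet
 facet normal -0.417 -0.686 -0.596
  outer loop
   vertex 0.6 0.8 1.2
   vertex 1.0 1.6 0.0
   vertex 2.4 0.4 0.4
  endloop
 endfacet
 facet normal -0.699 -0.466 -0.543
  outer loop
   vertex 0.6 0.8 1.2
   vertex 0.0 2.4 0.6
   vertex 1.0 1.6 0.0
  endloop
 endfacet
 facet normal -0.926 -0.236 0.295
  outer loop
   vertex 0.6 0.8 1.2
   vertex 0.6 2.8 2.8
   vertex 0.0 2.4 0.6
  endloop
 endfacet
 facet normal -0.583 -0.507 0.634
  outer loop
   vertex 0.6 0.8 1.2
   vertex 2.6 0.0 2.4
   vertex 0.6 2.8 2.8
  endloop
 endfacet
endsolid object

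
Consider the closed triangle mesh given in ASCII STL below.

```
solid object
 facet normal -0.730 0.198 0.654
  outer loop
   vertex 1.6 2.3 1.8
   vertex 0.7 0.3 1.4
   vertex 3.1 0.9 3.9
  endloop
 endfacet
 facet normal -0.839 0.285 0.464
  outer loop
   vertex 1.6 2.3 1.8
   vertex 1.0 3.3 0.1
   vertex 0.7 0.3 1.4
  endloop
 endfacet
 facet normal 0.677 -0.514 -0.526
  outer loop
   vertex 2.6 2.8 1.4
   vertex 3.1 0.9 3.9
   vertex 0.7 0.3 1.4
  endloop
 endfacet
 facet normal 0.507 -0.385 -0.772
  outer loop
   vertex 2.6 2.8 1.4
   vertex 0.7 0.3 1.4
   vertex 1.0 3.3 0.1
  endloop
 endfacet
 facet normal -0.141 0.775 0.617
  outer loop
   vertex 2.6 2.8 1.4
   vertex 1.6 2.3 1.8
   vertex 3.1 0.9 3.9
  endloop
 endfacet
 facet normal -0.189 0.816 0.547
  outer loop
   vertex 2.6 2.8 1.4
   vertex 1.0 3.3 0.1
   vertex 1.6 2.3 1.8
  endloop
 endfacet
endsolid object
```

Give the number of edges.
9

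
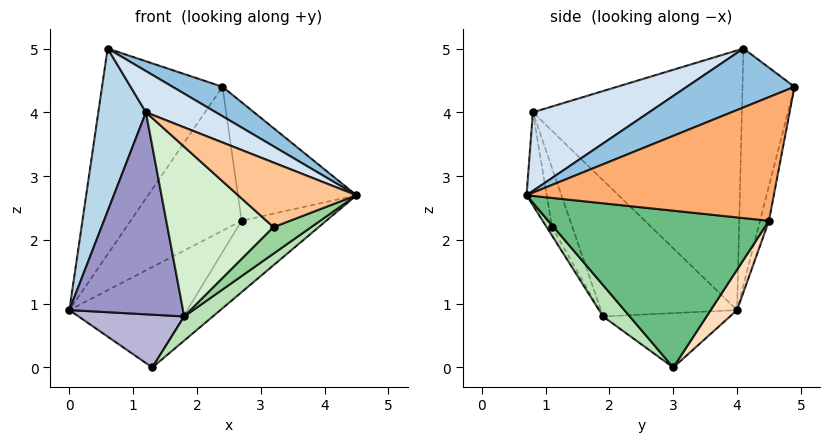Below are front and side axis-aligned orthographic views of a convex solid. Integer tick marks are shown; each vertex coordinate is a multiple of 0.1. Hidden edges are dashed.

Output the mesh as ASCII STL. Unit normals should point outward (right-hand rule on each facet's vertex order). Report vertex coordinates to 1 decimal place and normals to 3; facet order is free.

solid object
 facet normal -0.396 0.918 0.036
  outer loop
   vertex 0.6 4.1 5.0
   vertex 2.4 4.9 4.4
   vertex 0.0 4.0 0.9
  endloop
 endfacet
 facet normal 0.381 -0.177 0.907
  outer loop
   vertex 0.6 4.1 5.0
   vertex 4.5 0.7 2.7
   vertex 2.4 4.9 4.4
  endloop
 endfacet
 facet normal -0.964 -0.220 0.147
  outer loop
   vertex 1.2 0.8 4.0
   vertex 0.6 4.1 5.0
   vertex 0.0 4.0 0.9
  endloop
 endfacet
 facet normal 0.353 -0.212 0.911
  outer loop
   vertex 1.2 0.8 4.0
   vertex 4.5 0.7 2.7
   vertex 0.6 4.1 5.0
  endloop
 endfacet
 facet normal -0.079 0.977 -0.197
  outer loop
   vertex 2.7 4.5 2.3
   vertex 0.0 4.0 0.9
   vertex 2.4 4.9 4.4
  endloop
 endfacet
 facet normal 0.901 0.432 0.046
  outer loop
   vertex 2.7 4.5 2.3
   vertex 2.4 4.9 4.4
   vertex 4.5 0.7 2.7
  endloop
 endfacet
 facet normal -0.159 -0.930 -0.331
  outer loop
   vertex 3.2 1.1 2.2
   vertex 4.5 0.7 2.7
   vertex 1.2 0.8 4.0
  endloop
 endfacet
 facet normal 0.173 0.774 -0.610
  outer loop
   vertex 1.3 3.0 0.0
   vertex 0.0 4.0 0.9
   vertex 2.7 4.5 2.3
  endloop
 endfacet
 facet normal 0.729 0.279 -0.626
  outer loop
   vertex 1.3 3.0 0.0
   vertex 2.7 4.5 2.3
   vertex 4.5 0.7 2.7
  endloop
 endfacet
 facet normal -0.130 -0.911 -0.391
  outer loop
   vertex 1.8 1.9 0.8
   vertex 4.5 0.7 2.7
   vertex 3.2 1.1 2.2
  endloop
 endfacet
 facet normal 0.391 -0.419 -0.820
  outer loop
   vertex 1.8 1.9 0.8
   vertex 1.3 3.0 0.0
   vertex 4.5 0.7 2.7
  endloop
 endfacet
 facet normal -0.176 -0.920 -0.349
  outer loop
   vertex 1.8 1.9 0.8
   vertex 3.2 1.1 2.2
   vertex 1.2 0.8 4.0
  endloop
 endfacet
 facet normal -0.721 -0.602 -0.342
  outer loop
   vertex 1.8 1.9 0.8
   vertex 1.2 0.8 4.0
   vertex 0.0 4.0 0.9
  endloop
 endfacet
 facet normal -0.714 -0.594 -0.371
  outer loop
   vertex 1.8 1.9 0.8
   vertex 0.0 4.0 0.9
   vertex 1.3 3.0 0.0
  endloop
 endfacet
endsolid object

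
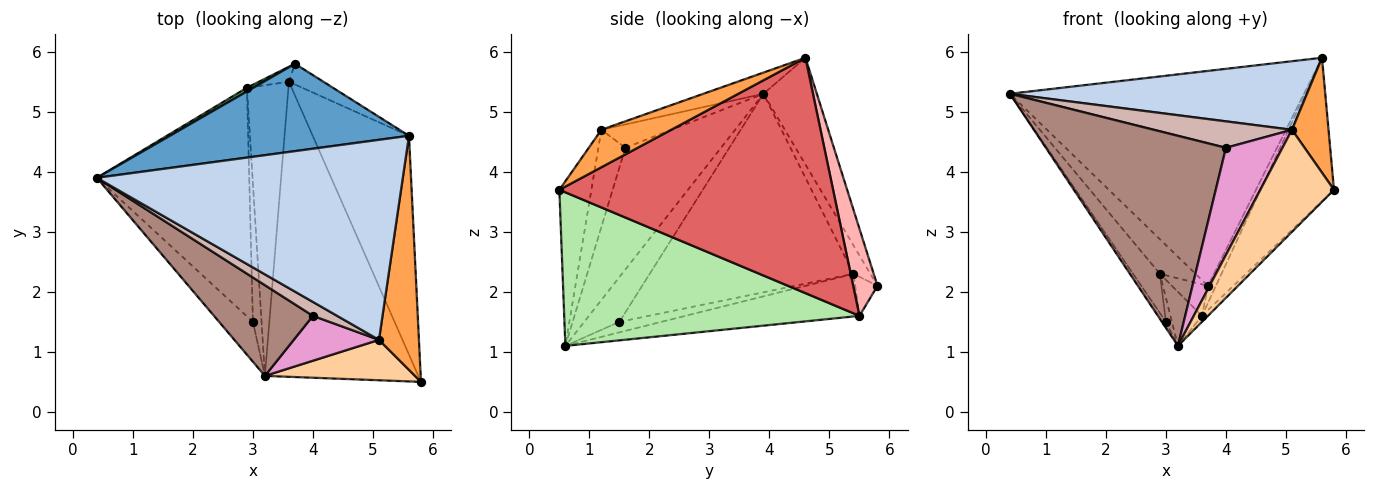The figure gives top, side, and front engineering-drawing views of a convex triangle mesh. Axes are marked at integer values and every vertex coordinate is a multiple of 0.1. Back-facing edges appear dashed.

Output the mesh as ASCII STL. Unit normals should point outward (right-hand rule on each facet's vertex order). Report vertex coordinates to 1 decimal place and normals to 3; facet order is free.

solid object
 facet normal -0.166 0.914 0.371
  outer loop
   vertex 5.6 4.6 5.9
   vertex 3.7 5.8 2.1
   vertex 0.4 3.9 5.3
  endloop
 endfacet
 facet normal -0.065 -0.324 0.944
  outer loop
   vertex 5.1 1.2 4.7
   vertex 5.6 4.6 5.9
   vertex 0.4 3.9 5.3
  endloop
 endfacet
 facet normal 0.644 -0.337 0.687
  outer loop
   vertex 5.1 1.2 4.7
   vertex 5.8 0.5 3.7
   vertex 5.6 4.6 5.9
  endloop
 endfacet
 facet normal -0.374 -0.862 0.341
  outer loop
   vertex 5.1 1.2 4.7
   vertex 3.2 0.6 1.1
   vertex 5.8 0.5 3.7
  endloop
 endfacet
 facet normal -0.426 0.900 0.095
  outer loop
   vertex 2.9 5.4 2.3
   vertex 0.4 3.9 5.3
   vertex 3.7 5.8 2.1
  endloop
 endfacet
 facet normal 0.707 0.014 -0.707
  outer loop
   vertex 3.6 5.5 1.6
   vertex 5.8 0.5 3.7
   vertex 3.2 0.6 1.1
  endloop
 endfacet
 facet normal 0.898 0.241 -0.367
  outer loop
   vertex 3.6 5.5 1.6
   vertex 5.6 4.6 5.9
   vertex 5.8 0.5 3.7
  endloop
 endfacet
 facet normal 0.889 0.291 -0.353
  outer loop
   vertex 3.6 5.5 1.6
   vertex 3.7 5.8 2.1
   vertex 5.6 4.6 5.9
  endloop
 endfacet
 facet normal -0.488 0.788 -0.375
  outer loop
   vertex 3.6 5.5 1.6
   vertex 2.9 5.4 2.3
   vertex 3.7 5.8 2.1
  endloop
 endfacet
 facet normal -0.710 0.129 -0.692
  outer loop
   vertex 3.6 5.5 1.6
   vertex 3.2 0.6 1.1
   vertex 2.9 5.4 2.3
  endloop
 endfacet
 facet normal -0.438 -0.825 0.356
  outer loop
   vertex 4.0 1.6 4.4
   vertex 0.4 3.9 5.3
   vertex 3.2 0.6 1.1
  endloop
 endfacet
 facet normal -0.409 -0.807 0.425
  outer loop
   vertex 4.0 1.6 4.4
   vertex 5.1 1.2 4.7
   vertex 0.4 3.9 5.3
  endloop
 endfacet
 facet normal -0.403 -0.844 0.354
  outer loop
   vertex 4.0 1.6 4.4
   vertex 3.2 0.6 1.1
   vertex 5.1 1.2 4.7
  endloop
 endfacet
 facet normal -0.794 0.090 -0.601
  outer loop
   vertex 3.0 1.5 1.5
   vertex 3.2 0.6 1.1
   vertex 0.4 3.9 5.3
  endloop
 endfacet
 facet normal -0.789 0.104 -0.606
  outer loop
   vertex 3.0 1.5 1.5
   vertex 0.4 3.9 5.3
   vertex 2.9 5.4 2.3
  endloop
 endfacet
 facet normal -0.768 0.110 -0.631
  outer loop
   vertex 3.0 1.5 1.5
   vertex 2.9 5.4 2.3
   vertex 3.2 0.6 1.1
  endloop
 endfacet
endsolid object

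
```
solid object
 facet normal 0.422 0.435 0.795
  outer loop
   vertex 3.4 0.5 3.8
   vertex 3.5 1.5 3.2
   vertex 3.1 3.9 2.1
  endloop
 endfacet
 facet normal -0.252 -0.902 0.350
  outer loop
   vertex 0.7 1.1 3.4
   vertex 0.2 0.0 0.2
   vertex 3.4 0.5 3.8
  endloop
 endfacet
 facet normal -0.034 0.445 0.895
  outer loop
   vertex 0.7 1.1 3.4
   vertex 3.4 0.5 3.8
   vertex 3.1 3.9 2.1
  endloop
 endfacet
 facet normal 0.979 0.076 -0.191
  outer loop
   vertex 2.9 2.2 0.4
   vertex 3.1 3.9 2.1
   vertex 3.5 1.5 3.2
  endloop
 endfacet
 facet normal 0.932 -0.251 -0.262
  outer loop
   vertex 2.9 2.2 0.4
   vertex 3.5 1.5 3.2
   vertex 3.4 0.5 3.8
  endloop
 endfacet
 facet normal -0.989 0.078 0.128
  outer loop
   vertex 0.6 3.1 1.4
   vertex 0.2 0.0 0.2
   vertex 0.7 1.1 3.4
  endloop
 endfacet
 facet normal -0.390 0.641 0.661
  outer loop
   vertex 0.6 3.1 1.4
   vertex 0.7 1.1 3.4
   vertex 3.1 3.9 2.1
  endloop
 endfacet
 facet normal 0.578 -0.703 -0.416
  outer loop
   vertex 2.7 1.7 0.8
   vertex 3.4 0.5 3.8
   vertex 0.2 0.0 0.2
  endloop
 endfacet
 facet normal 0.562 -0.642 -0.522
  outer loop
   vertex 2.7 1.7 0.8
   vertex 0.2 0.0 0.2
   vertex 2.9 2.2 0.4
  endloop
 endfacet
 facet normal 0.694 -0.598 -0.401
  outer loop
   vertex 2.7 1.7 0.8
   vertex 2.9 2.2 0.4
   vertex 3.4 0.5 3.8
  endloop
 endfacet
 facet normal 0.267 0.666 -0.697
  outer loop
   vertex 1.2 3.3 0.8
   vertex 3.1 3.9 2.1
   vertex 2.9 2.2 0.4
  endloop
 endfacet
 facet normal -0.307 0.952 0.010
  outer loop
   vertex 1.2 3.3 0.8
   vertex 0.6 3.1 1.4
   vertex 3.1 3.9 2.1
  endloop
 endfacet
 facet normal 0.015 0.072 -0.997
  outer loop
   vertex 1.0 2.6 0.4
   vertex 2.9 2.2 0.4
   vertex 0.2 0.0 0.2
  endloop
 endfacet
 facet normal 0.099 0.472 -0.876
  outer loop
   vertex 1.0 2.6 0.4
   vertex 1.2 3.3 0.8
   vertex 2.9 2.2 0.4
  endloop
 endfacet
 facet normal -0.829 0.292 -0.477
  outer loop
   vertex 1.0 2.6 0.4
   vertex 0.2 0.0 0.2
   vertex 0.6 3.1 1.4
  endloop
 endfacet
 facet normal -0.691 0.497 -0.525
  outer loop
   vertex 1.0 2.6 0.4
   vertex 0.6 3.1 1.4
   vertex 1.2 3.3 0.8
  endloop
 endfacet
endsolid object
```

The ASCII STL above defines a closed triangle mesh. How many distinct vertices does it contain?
10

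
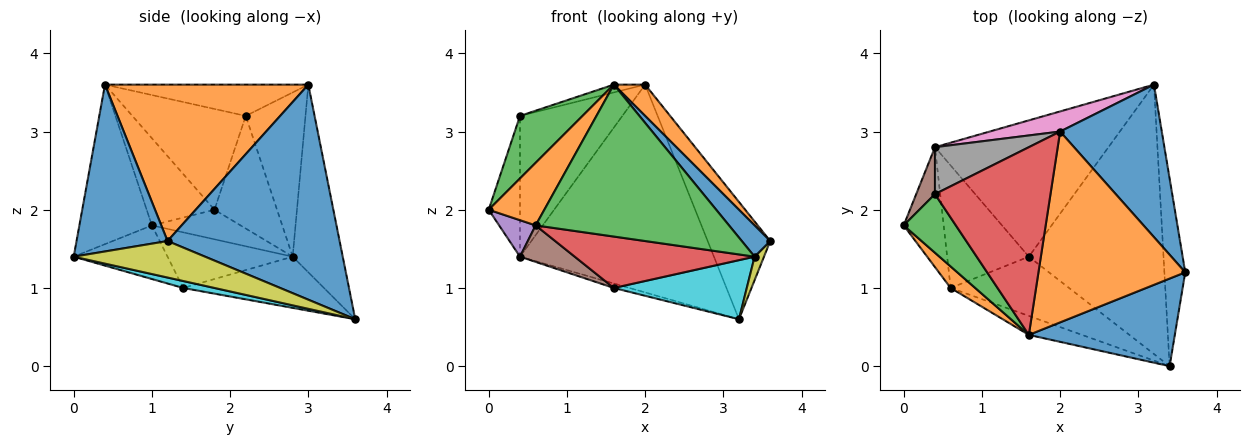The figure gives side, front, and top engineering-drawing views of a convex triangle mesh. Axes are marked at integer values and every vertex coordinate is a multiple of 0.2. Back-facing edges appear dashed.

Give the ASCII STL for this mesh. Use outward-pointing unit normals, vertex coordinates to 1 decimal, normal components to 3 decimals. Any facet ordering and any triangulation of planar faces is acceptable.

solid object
 facet normal 0.859 0.312 0.406
  outer loop
   vertex 2.0 3.0 3.6
   vertex 3.6 1.2 1.6
   vertex 3.2 3.6 0.6
  endloop
 endfacet
 facet normal 0.725 -0.111 0.680
  outer loop
   vertex 2.0 3.0 3.6
   vertex 1.6 0.4 3.6
   vertex 3.6 1.2 1.6
  endloop
 endfacet
 facet normal -0.798 -0.440 0.413
  outer loop
   vertex 0.4 2.2 3.2
   vertex 0.0 1.8 2.0
   vertex 1.6 0.4 3.6
  endloop
 endfacet
 facet normal -0.261 0.040 0.964
  outer loop
   vertex 0.4 2.2 3.2
   vertex 1.6 0.4 3.6
   vertex 2.0 3.0 3.6
  endloop
 endfacet
 facet normal -0.283 0.031 -0.959
  outer loop
   vertex 0.4 2.8 1.4
   vertex 3.2 3.6 0.6
   vertex 1.6 1.4 1.0
  endloop
 endfacet
 facet normal -0.885 0.442 0.147
  outer loop
   vertex 0.4 2.8 1.4
   vertex 0.0 1.8 2.0
   vertex 0.4 2.2 3.2
  endloop
 endfacet
 facet normal -0.249 0.964 0.093
  outer loop
   vertex 0.4 2.8 1.4
   vertex 2.0 3.0 3.6
   vertex 3.2 3.6 0.6
  endloop
 endfacet
 facet normal -0.484 0.830 0.277
  outer loop
   vertex 0.4 2.8 1.4
   vertex 0.4 2.2 3.2
   vertex 2.0 3.0 3.6
  endloop
 endfacet
 facet normal 0.867 -0.062 -0.495
  outer loop
   vertex 3.4 0.0 1.4
   vertex 3.2 3.6 0.6
   vertex 3.6 1.2 1.6
  endloop
 endfacet
 facet normal 0.050 -0.214 -0.976
  outer loop
   vertex 3.4 0.0 1.4
   vertex 1.6 1.4 1.0
   vertex 3.2 3.6 0.6
  endloop
 endfacet
 facet normal 0.733 -0.229 0.641
  outer loop
   vertex 3.4 0.0 1.4
   vertex 3.6 1.2 1.6
   vertex 1.6 0.4 3.6
  endloop
 endfacet
 facet normal -0.755 -0.620 0.213
  outer loop
   vertex 0.6 1.0 1.8
   vertex 1.6 0.4 3.6
   vertex 0.0 1.8 2.0
  endloop
 endfacet
 facet normal -0.349 -0.930 -0.116
  outer loop
   vertex 0.6 1.0 1.8
   vertex 3.4 0.0 1.4
   vertex 1.6 0.4 3.6
  endloop
 endfacet
 facet normal -0.324 -0.620 -0.715
  outer loop
   vertex 0.6 1.0 1.8
   vertex 1.6 1.4 1.0
   vertex 3.4 0.0 1.4
  endloop
 endfacet
 facet normal -0.577 -0.238 -0.781
  outer loop
   vertex 0.6 1.0 1.8
   vertex 0.0 1.8 2.0
   vertex 0.4 2.8 1.4
  endloop
 endfacet
 facet normal -0.546 -0.239 -0.803
  outer loop
   vertex 0.6 1.0 1.8
   vertex 0.4 2.8 1.4
   vertex 1.6 1.4 1.0
  endloop
 endfacet
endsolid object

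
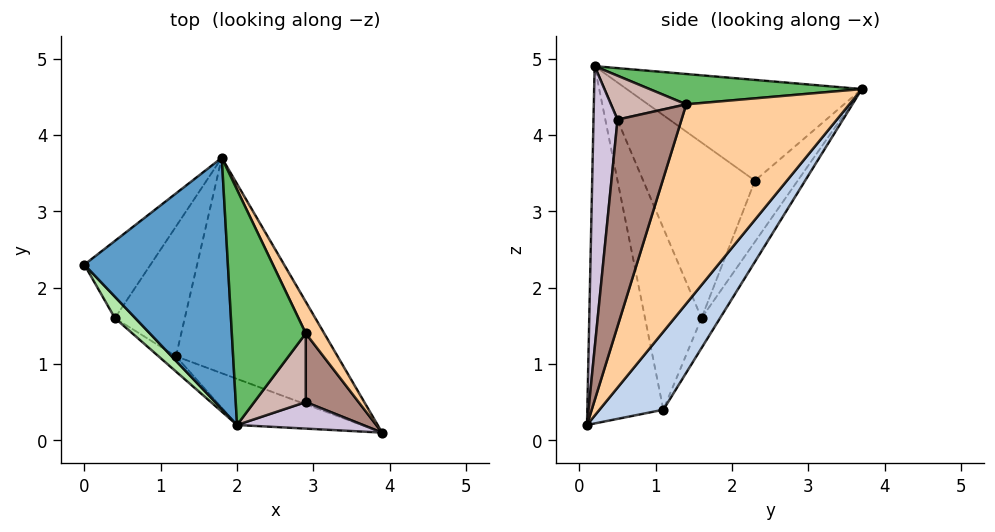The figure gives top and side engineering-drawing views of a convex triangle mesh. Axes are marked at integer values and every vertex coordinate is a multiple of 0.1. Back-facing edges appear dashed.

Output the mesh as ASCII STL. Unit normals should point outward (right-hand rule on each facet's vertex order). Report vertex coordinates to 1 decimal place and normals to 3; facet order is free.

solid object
 facet normal -0.574 0.037 0.818
  outer loop
   vertex 2.0 0.2 4.9
   vertex 1.8 3.7 4.6
   vertex 0.0 2.3 3.4
  endloop
 endfacet
 facet normal 0.258 0.804 -0.535
  outer loop
   vertex 1.2 1.1 0.4
   vertex 1.8 3.7 4.6
   vertex 3.9 0.1 0.2
  endloop
 endfacet
 facet normal -0.353 -0.928 -0.123
  outer loop
   vertex 1.2 1.1 0.4
   vertex 3.9 0.1 0.2
   vertex 2.0 0.2 4.9
  endloop
 endfacet
 facet normal 0.902 0.424 0.083
  outer loop
   vertex 2.9 1.4 4.4
   vertex 3.9 0.1 0.2
   vertex 1.8 3.7 4.6
  endloop
 endfacet
 facet normal 0.377 0.100 0.921
  outer loop
   vertex 2.9 1.4 4.4
   vertex 1.8 3.7 4.6
   vertex 2.0 0.2 4.9
  endloop
 endfacet
 facet normal -0.752 -0.654 0.087
  outer loop
   vertex 0.4 1.6 1.6
   vertex 2.0 0.2 4.9
   vertex 0.0 2.3 3.4
  endloop
 endfacet
 facet normal -0.589 -0.806 -0.057
  outer loop
   vertex 0.4 1.6 1.6
   vertex 1.2 1.1 0.4
   vertex 2.0 0.2 4.9
  endloop
 endfacet
 facet normal -0.376 0.832 -0.407
  outer loop
   vertex 0.4 1.6 1.6
   vertex 0.0 2.3 3.4
   vertex 1.8 3.7 4.6
  endloop
 endfacet
 facet normal -0.211 0.844 -0.493
  outer loop
   vertex 0.4 1.6 1.6
   vertex 1.8 3.7 4.6
   vertex 1.2 1.1 0.4
  endloop
 endfacet
 facet normal 0.446 -0.873 0.199
  outer loop
   vertex 2.9 0.5 4.2
   vertex 2.0 0.2 4.9
   vertex 3.9 0.1 0.2
  endloop
 endfacet
 facet normal 0.967 -0.055 0.247
  outer loop
   vertex 2.9 0.5 4.2
   vertex 3.9 0.1 0.2
   vertex 2.9 1.4 4.4
  endloop
 endfacet
 facet normal 0.639 -0.167 0.751
  outer loop
   vertex 2.9 0.5 4.2
   vertex 2.9 1.4 4.4
   vertex 2.0 0.2 4.9
  endloop
 endfacet
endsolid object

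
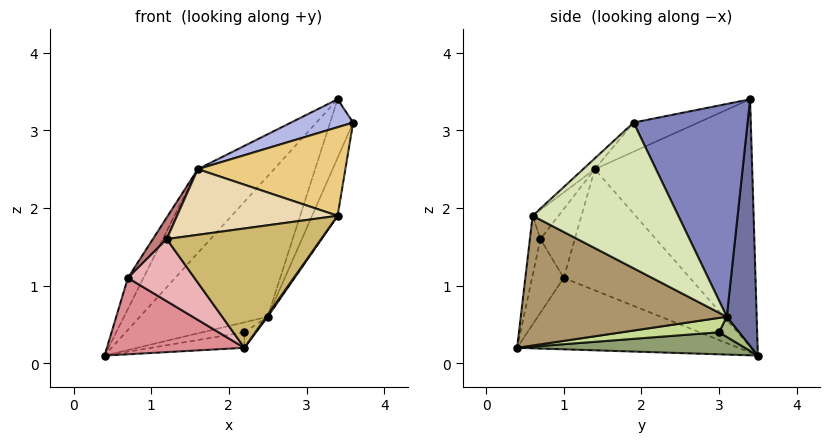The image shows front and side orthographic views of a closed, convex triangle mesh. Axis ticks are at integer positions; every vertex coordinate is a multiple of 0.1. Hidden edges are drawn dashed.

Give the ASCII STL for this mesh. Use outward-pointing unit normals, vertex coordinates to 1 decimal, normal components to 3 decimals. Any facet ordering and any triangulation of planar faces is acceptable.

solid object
 facet normal 0.224 0.959 -0.175
  outer loop
   vertex 2.5 3.1 0.6
   vertex 0.4 3.5 0.1
   vertex 3.4 3.4 3.4
  endloop
 endfacet
 facet normal 0.929 0.188 -0.319
  outer loop
   vertex 2.5 3.1 0.6
   vertex 3.4 3.4 3.4
   vertex 3.6 1.9 3.1
  endloop
 endfacet
 facet normal -0.692 0.335 0.639
  outer loop
   vertex 1.6 1.4 2.5
   vertex 3.4 3.4 3.4
   vertex 0.4 3.5 0.1
  endloop
 endfacet
 facet normal -0.229 -0.220 0.948
  outer loop
   vertex 1.6 1.4 2.5
   vertex 3.6 1.9 3.1
   vertex 3.4 3.4 3.4
  endloop
 endfacet
 facet normal 0.184 0.075 -0.980
  outer loop
   vertex 2.2 3.0 0.4
   vertex 2.2 0.4 0.2
   vertex 0.4 3.5 0.1
  endloop
 endfacet
 facet normal 0.292 0.606 -0.740
  outer loop
   vertex 2.2 3.0 0.4
   vertex 0.4 3.5 0.1
   vertex 2.5 3.1 0.6
  endloop
 endfacet
 facet normal 0.539 0.065 -0.840
  outer loop
   vertex 2.2 3.0 0.4
   vertex 2.5 3.1 0.6
   vertex 2.2 0.4 0.2
  endloop
 endfacet
 facet normal 0.930 0.163 -0.331
  outer loop
   vertex 3.4 0.6 1.9
   vertex 2.5 3.1 0.6
   vertex 3.6 1.9 3.1
  endloop
 endfacet
 facet normal 0.817 -0.005 -0.576
  outer loop
   vertex 3.4 0.6 1.9
   vertex 2.2 0.4 0.2
   vertex 2.5 3.1 0.6
  endloop
 endfacet
 facet normal -0.067 -0.984 0.163
  outer loop
   vertex 3.4 0.6 1.9
   vertex 1.2 0.7 1.6
   vertex 2.2 0.4 0.2
  endloop
 endfacet
 facet normal -0.053 -0.673 0.738
  outer loop
   vertex 3.4 0.6 1.9
   vertex 3.6 1.9 3.1
   vertex 1.6 1.4 2.5
  endloop
 endfacet
 facet normal -0.122 -0.756 0.643
  outer loop
   vertex 3.4 0.6 1.9
   vertex 1.6 1.4 2.5
   vertex 1.2 0.7 1.6
  endloop
 endfacet
 facet normal -0.850 0.105 0.516
  outer loop
   vertex 0.7 1.0 1.1
   vertex 1.6 1.4 2.5
   vertex 0.4 3.5 0.1
  endloop
 endfacet
 facet normal -0.759 -0.306 0.575
  outer loop
   vertex 0.7 1.0 1.1
   vertex 1.2 0.7 1.6
   vertex 1.6 1.4 2.5
  endloop
 endfacet
 facet normal -0.582 -0.361 -0.729
  outer loop
   vertex 0.7 1.0 1.1
   vertex 0.4 3.5 0.1
   vertex 2.2 0.4 0.2
  endloop
 endfacet
 facet normal -0.426 -0.898 -0.112
  outer loop
   vertex 0.7 1.0 1.1
   vertex 2.2 0.4 0.2
   vertex 1.2 0.7 1.6
  endloop
 endfacet
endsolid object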